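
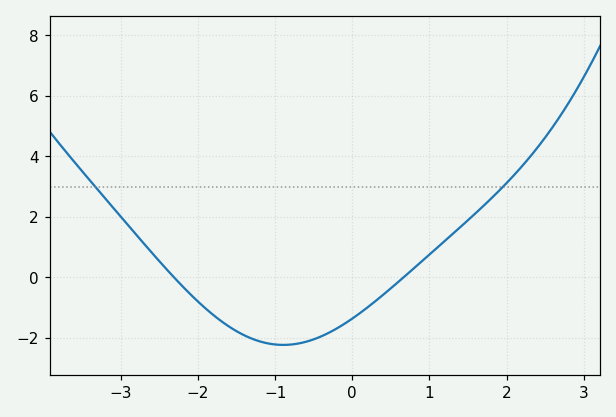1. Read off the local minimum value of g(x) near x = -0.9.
-2.2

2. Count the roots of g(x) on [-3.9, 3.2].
2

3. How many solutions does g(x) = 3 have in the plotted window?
2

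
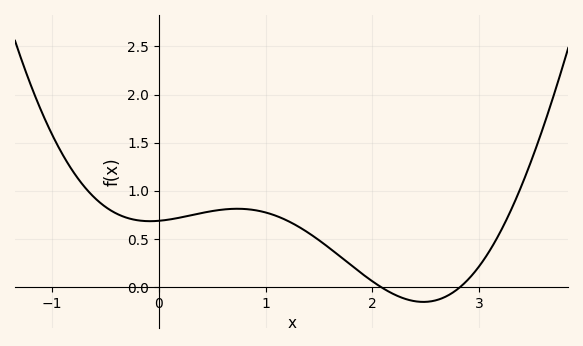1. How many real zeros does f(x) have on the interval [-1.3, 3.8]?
2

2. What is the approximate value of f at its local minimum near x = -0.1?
0.7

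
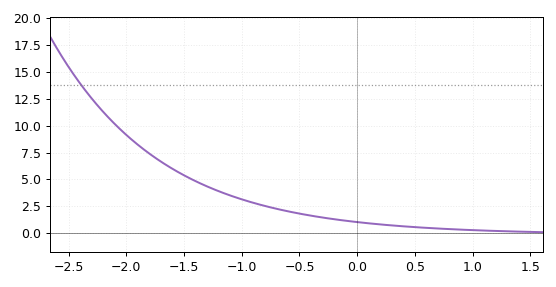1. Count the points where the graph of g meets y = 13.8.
1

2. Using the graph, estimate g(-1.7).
6.5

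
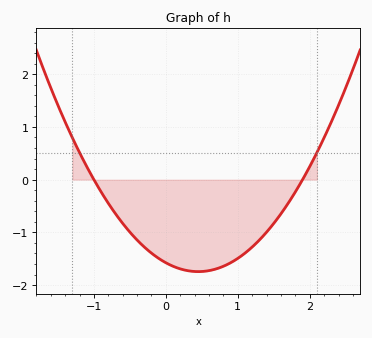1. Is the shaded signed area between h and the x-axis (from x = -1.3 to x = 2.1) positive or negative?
negative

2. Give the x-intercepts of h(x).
-1, 1.9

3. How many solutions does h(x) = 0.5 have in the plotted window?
2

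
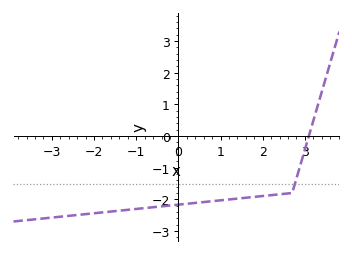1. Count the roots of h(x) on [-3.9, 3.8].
1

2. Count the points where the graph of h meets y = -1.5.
1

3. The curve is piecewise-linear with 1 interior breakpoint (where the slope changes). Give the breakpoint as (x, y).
(2.7, -1.8)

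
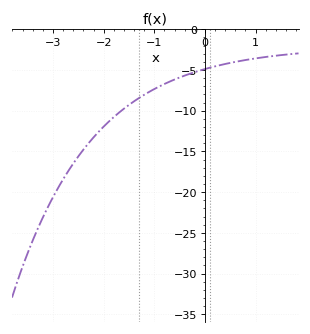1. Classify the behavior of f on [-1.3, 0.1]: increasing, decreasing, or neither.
increasing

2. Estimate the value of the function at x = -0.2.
-5.5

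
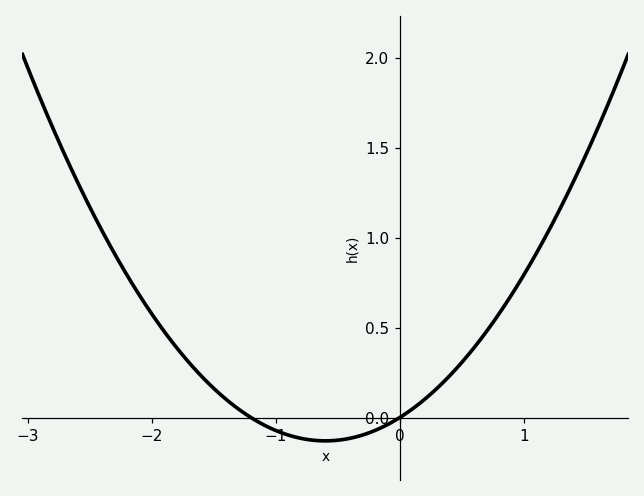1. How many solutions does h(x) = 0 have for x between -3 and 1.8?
2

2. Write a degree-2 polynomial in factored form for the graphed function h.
y = 0.36(x + 1.2)(x - 0)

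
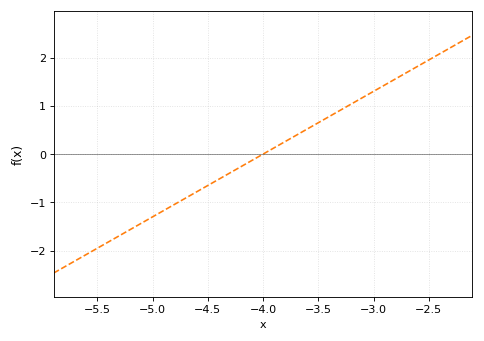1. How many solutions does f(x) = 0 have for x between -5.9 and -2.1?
1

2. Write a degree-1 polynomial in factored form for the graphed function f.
y = 1.3(x + 4)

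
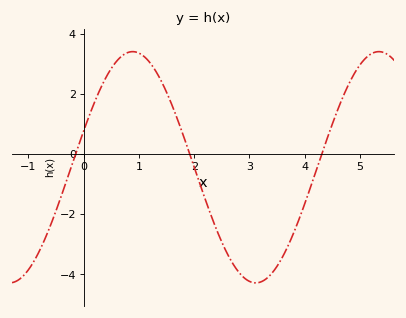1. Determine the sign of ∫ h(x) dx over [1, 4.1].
negative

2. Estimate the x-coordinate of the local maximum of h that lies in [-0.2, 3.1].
0.9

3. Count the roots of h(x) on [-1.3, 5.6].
3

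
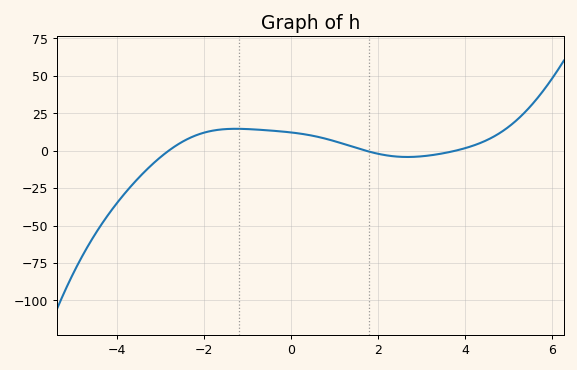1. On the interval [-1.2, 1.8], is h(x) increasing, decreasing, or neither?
decreasing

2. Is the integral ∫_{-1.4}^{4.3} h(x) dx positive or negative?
positive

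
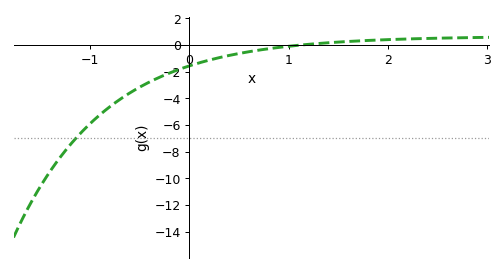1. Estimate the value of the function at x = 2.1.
0.42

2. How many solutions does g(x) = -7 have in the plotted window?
1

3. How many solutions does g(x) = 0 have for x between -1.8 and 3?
1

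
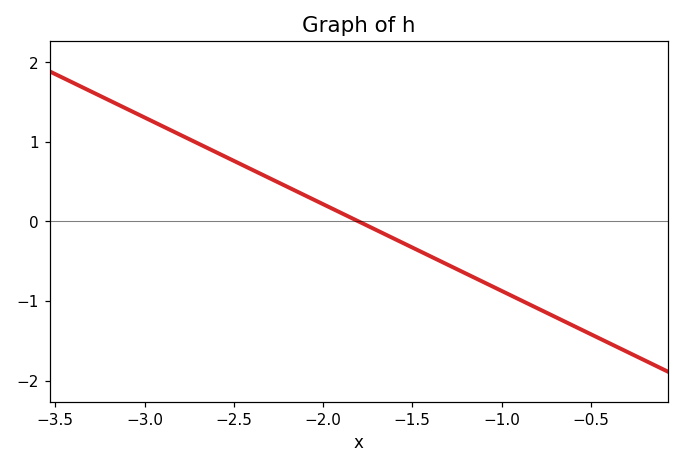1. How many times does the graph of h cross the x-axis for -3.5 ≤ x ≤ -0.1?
1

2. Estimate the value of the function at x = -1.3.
-0.545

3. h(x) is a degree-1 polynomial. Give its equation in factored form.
y = -1.09(x + 1.8)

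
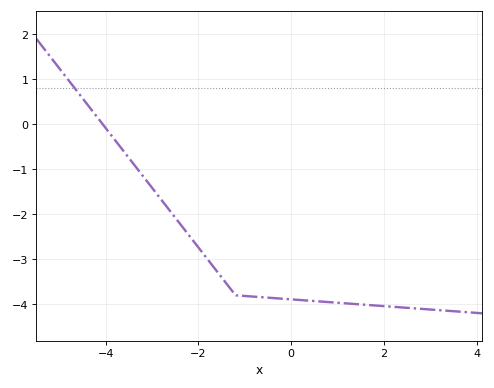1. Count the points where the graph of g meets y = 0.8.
1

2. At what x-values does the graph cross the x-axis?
-4.06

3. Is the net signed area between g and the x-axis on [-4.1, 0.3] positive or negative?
negative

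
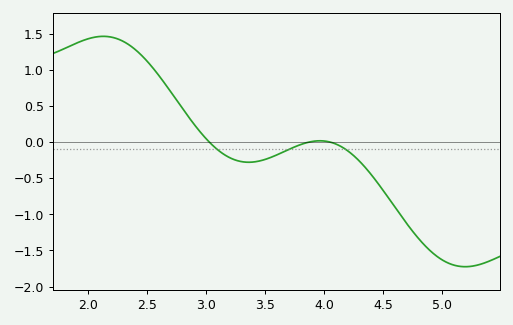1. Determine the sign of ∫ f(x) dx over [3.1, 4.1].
negative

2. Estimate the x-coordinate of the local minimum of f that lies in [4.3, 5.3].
5.19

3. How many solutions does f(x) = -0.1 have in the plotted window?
3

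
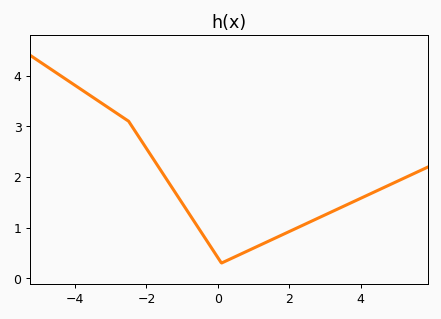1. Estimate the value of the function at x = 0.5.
0.431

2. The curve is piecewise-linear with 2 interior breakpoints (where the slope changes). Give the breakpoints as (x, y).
(-2.5, 3.1); (0.1, 0.3)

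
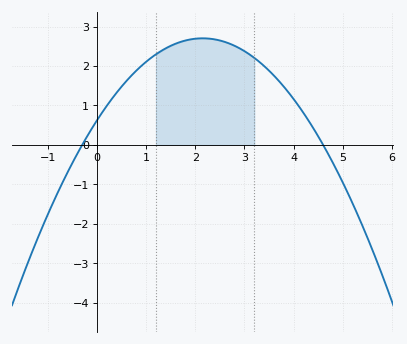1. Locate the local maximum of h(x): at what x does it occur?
2.2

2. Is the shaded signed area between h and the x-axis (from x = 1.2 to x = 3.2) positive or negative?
positive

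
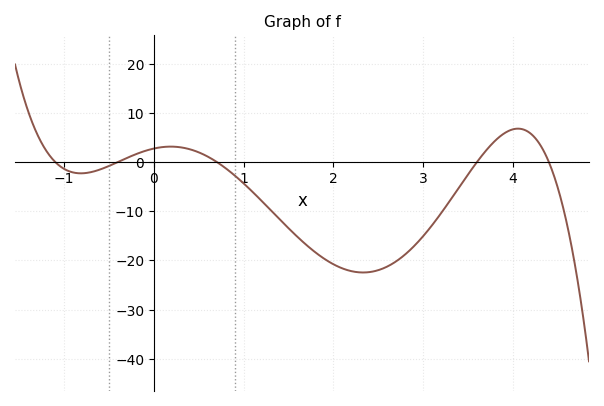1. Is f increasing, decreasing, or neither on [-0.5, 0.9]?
neither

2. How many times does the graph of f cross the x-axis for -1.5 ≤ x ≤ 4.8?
5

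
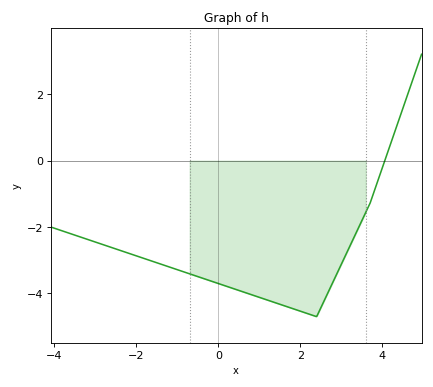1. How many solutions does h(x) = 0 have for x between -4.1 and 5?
1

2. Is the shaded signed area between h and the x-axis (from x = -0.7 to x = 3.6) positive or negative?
negative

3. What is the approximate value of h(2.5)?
-4.44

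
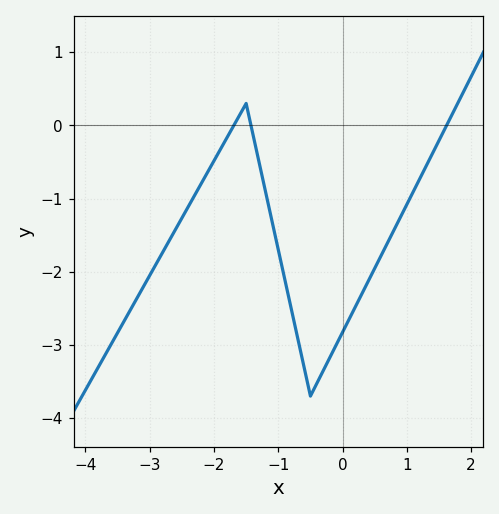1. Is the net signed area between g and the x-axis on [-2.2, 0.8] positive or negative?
negative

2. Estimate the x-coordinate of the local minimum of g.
-0.5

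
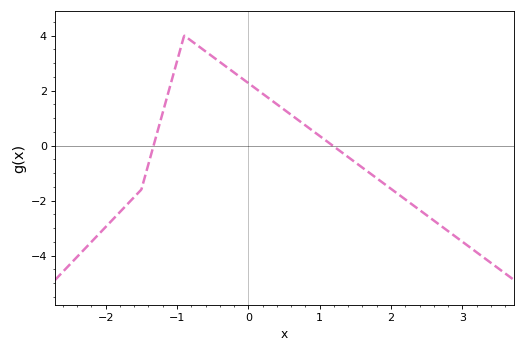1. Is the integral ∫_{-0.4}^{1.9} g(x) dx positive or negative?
positive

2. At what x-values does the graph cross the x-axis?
-1.33, 1.18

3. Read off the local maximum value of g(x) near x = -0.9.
4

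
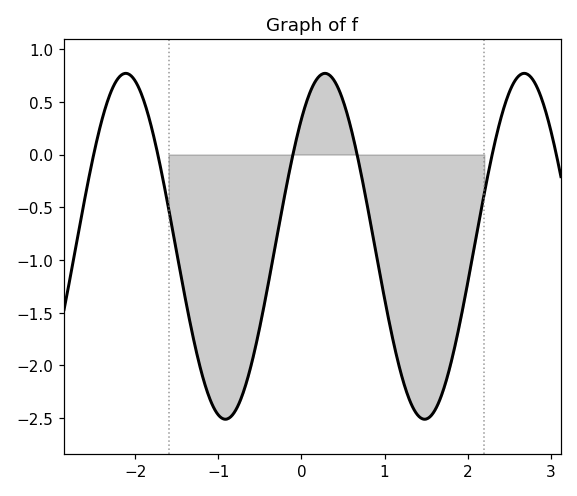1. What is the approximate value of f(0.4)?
0.7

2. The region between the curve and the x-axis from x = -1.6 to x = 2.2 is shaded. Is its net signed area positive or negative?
negative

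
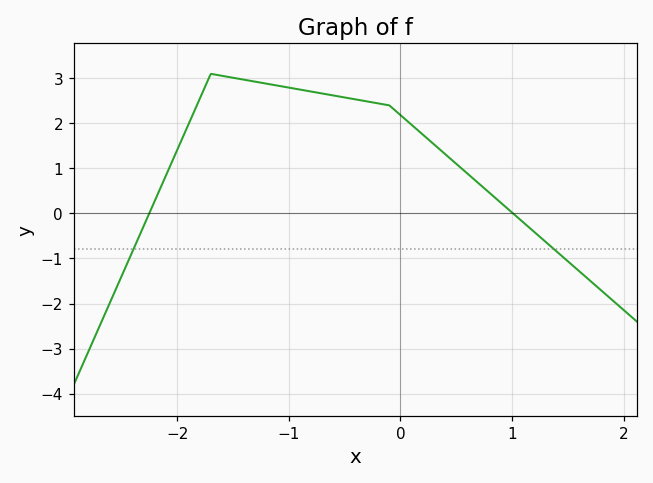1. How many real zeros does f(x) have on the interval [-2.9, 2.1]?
2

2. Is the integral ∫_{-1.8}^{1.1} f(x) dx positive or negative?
positive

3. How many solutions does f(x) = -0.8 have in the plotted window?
2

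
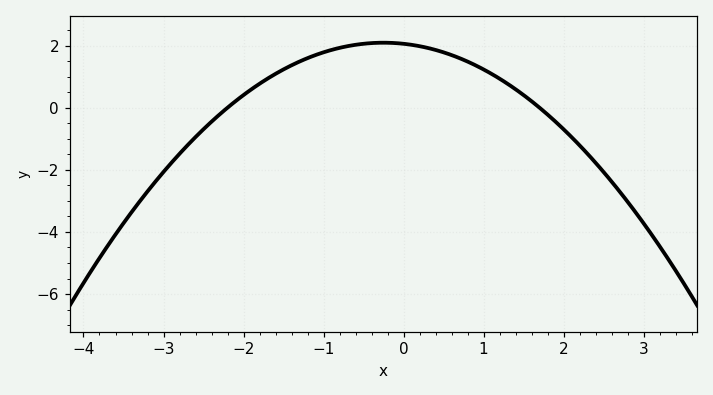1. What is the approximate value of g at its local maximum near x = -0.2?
2.09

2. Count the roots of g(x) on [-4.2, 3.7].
2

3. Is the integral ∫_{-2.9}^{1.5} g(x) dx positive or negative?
positive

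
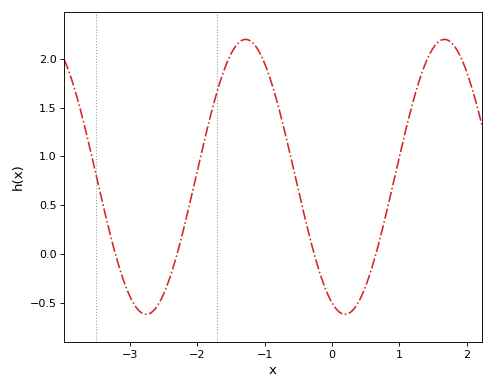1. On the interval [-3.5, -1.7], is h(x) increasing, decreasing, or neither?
neither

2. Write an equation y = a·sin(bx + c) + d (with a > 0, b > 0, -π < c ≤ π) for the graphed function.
y = 1.41sin(2.13x - 1.98) + 0.79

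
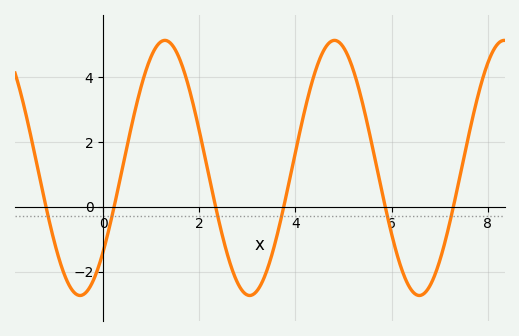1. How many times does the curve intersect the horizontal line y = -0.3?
6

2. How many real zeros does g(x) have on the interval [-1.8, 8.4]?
6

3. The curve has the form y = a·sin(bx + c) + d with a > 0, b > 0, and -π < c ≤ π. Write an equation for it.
y = 3.94sin(1.78x - 0.712) + 1.2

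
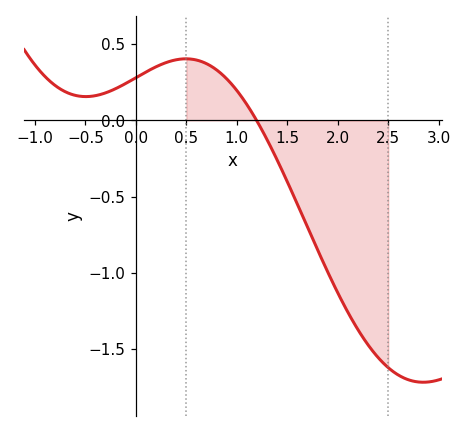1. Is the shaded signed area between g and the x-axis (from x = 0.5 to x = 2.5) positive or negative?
negative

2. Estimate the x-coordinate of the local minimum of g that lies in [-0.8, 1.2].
-0.5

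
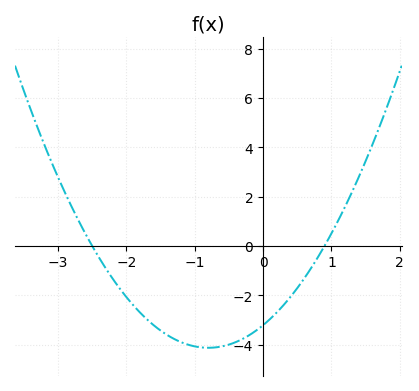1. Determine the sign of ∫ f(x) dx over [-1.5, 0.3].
negative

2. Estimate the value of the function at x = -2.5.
0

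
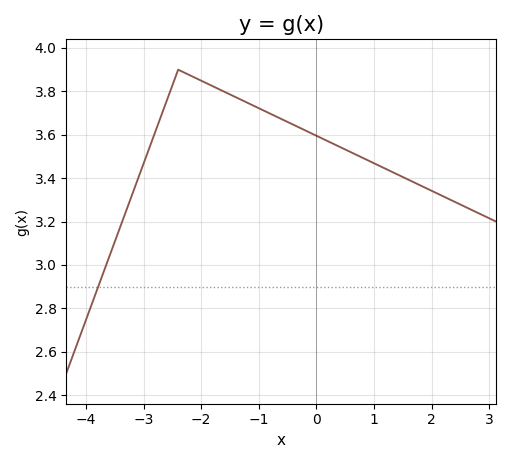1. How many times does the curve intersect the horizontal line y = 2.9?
1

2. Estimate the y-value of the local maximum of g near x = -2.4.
3.9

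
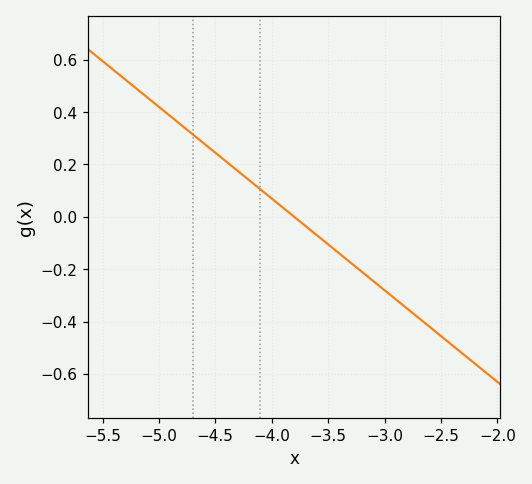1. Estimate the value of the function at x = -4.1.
0.105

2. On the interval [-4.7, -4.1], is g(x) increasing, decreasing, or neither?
decreasing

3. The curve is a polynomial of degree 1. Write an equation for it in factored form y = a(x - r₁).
y = -0.35(x + 3.8)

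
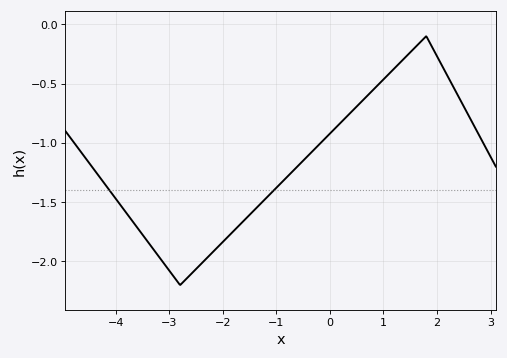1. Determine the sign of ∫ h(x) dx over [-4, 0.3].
negative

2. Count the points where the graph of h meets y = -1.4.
2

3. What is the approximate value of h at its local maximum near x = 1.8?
-0.1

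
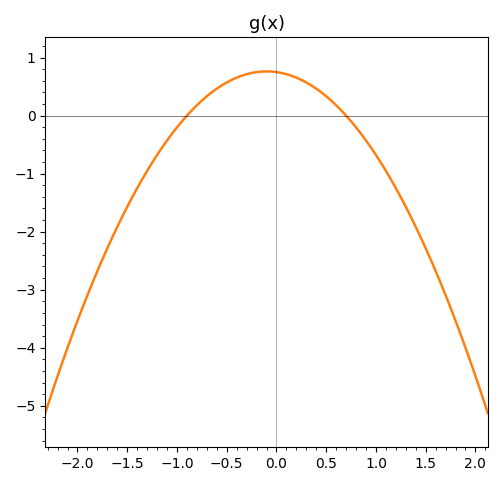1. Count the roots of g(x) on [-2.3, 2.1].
2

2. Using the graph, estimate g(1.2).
-1.2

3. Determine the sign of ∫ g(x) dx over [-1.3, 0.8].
positive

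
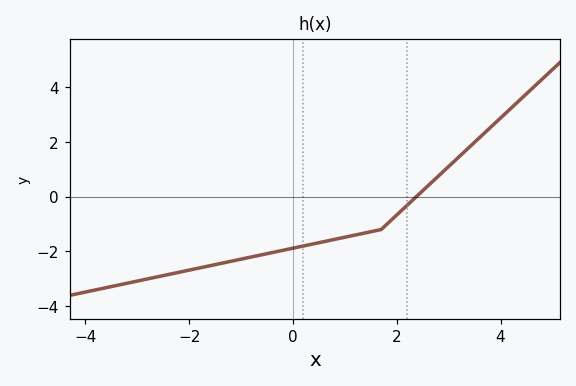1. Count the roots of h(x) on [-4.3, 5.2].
1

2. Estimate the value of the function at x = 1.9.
-0.847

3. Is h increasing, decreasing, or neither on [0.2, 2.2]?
increasing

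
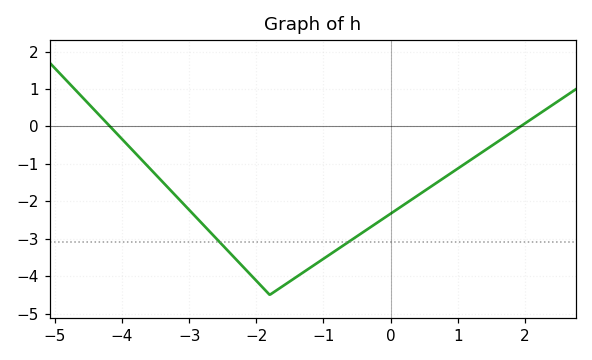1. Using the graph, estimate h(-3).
-2.23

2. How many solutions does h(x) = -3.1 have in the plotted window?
2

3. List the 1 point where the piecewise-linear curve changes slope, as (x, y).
(-1.8, -4.5)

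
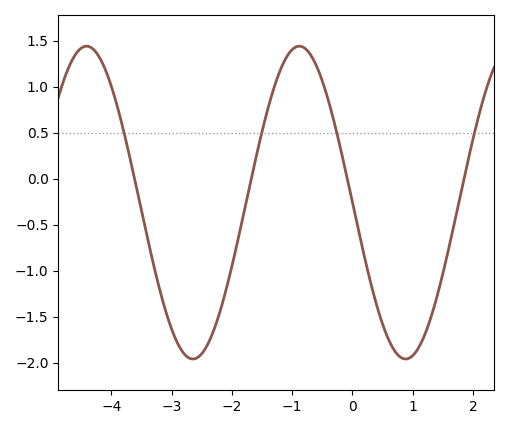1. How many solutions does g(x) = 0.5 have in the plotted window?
4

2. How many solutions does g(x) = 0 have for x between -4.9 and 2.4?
4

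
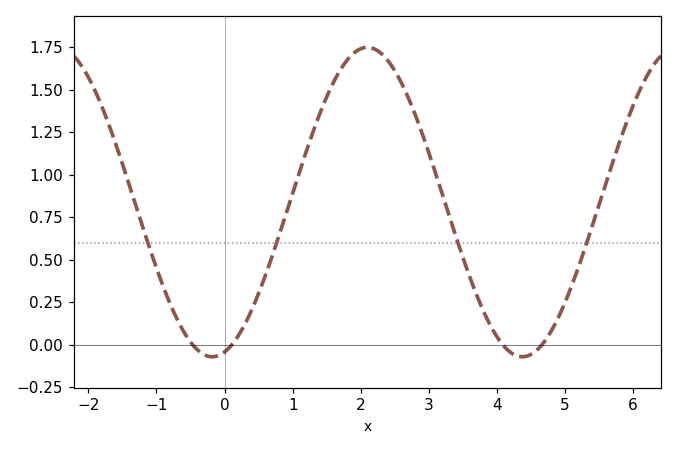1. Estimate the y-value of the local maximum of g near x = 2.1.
1.75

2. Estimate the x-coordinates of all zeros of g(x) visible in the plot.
-0.467, 0.105, 4.09, 4.66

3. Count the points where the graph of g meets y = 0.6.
4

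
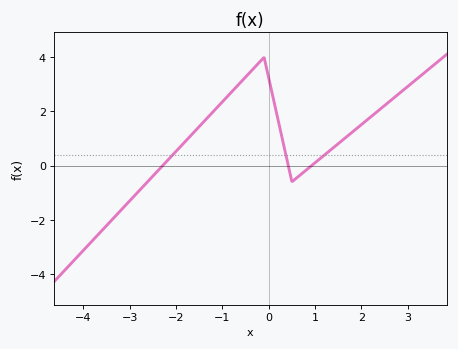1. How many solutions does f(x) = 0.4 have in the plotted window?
3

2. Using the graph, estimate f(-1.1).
2.2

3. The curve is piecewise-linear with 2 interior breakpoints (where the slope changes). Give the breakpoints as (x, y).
(-0.1, 4); (0.5, -0.6)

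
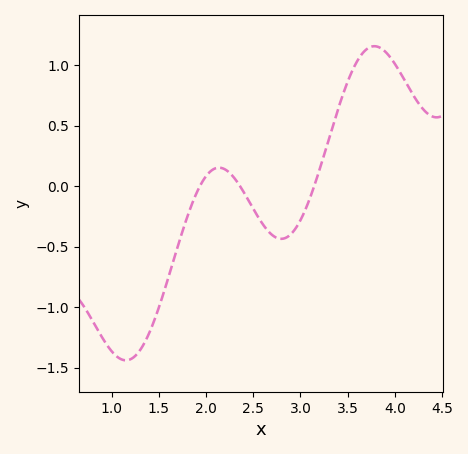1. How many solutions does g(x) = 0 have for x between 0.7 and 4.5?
3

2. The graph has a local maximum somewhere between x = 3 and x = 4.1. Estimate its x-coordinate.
3.78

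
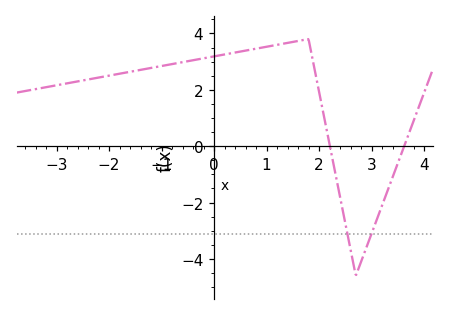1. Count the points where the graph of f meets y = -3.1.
2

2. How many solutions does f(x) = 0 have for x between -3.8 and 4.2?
2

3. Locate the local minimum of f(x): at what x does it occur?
2.6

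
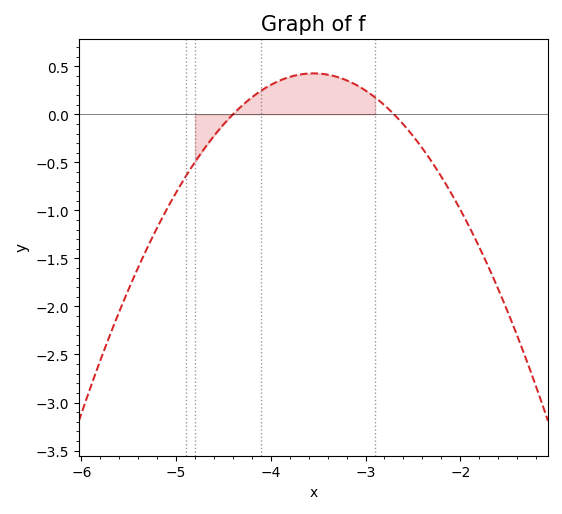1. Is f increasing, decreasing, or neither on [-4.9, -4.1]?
increasing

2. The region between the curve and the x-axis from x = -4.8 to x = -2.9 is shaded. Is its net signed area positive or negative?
positive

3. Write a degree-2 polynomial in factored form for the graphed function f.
y = -0.59(x + 4.4)(x + 2.7)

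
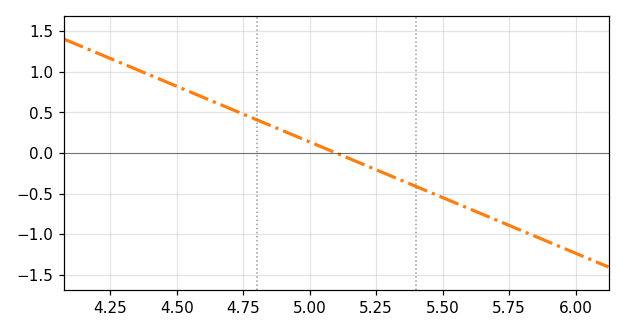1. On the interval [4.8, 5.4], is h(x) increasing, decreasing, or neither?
decreasing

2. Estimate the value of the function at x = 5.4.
-0.411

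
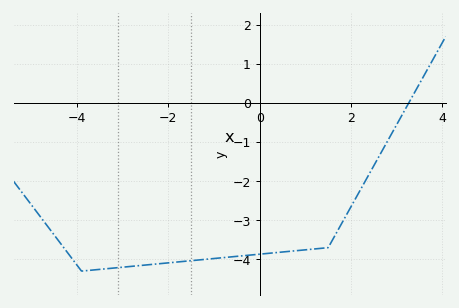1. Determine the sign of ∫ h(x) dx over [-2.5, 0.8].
negative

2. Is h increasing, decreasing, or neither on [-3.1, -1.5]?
increasing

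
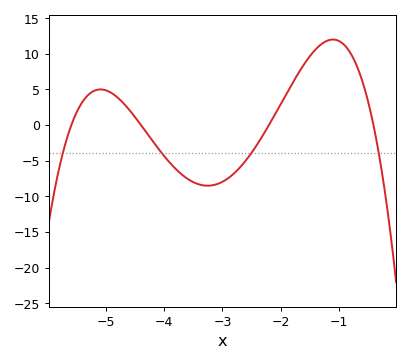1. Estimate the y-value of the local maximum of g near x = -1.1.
12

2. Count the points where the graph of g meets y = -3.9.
4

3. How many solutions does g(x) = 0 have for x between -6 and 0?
4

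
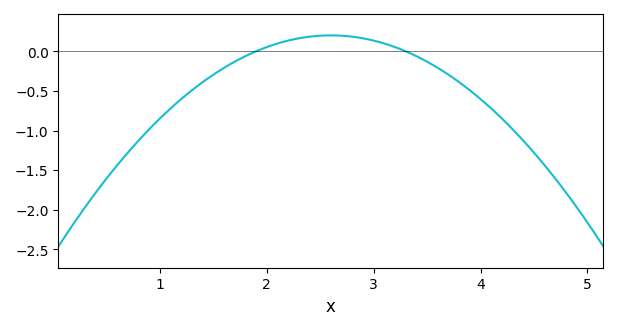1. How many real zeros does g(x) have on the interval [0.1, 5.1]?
2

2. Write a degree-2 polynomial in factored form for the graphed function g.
y = -0.41(x - 1.9)(x - 3.3)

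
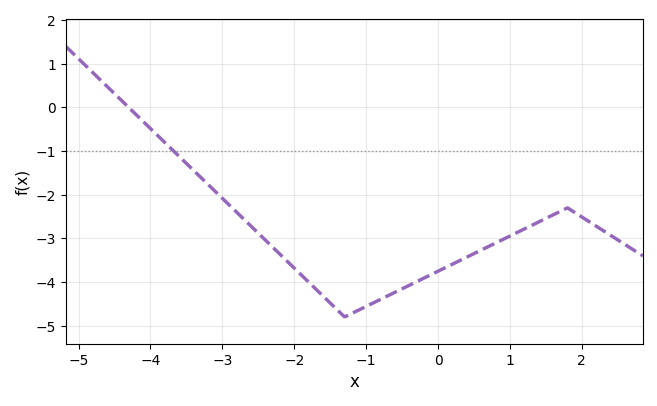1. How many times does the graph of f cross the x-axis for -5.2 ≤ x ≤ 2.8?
1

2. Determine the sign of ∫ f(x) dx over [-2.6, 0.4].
negative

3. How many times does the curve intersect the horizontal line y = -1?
1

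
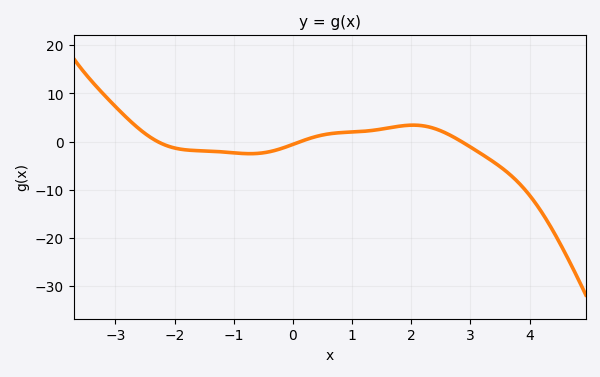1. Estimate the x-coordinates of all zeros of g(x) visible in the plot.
-2.29, 0.125, 2.85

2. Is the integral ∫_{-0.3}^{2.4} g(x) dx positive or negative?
positive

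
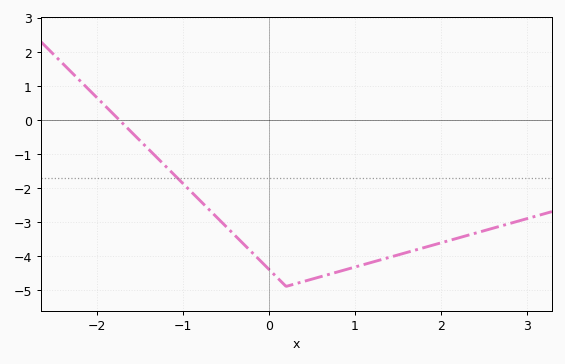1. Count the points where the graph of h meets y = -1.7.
1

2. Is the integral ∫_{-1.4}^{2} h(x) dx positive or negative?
negative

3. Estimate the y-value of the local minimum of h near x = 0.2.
-4.9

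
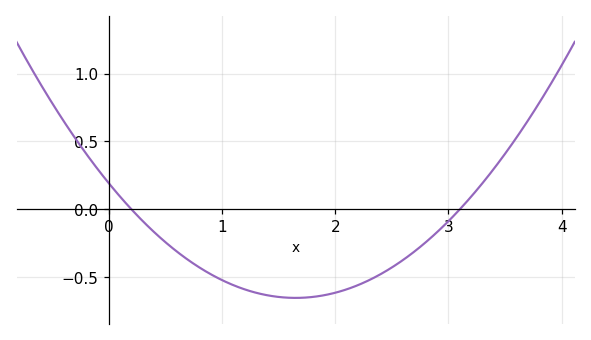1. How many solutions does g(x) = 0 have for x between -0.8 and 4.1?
2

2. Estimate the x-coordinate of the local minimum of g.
1.6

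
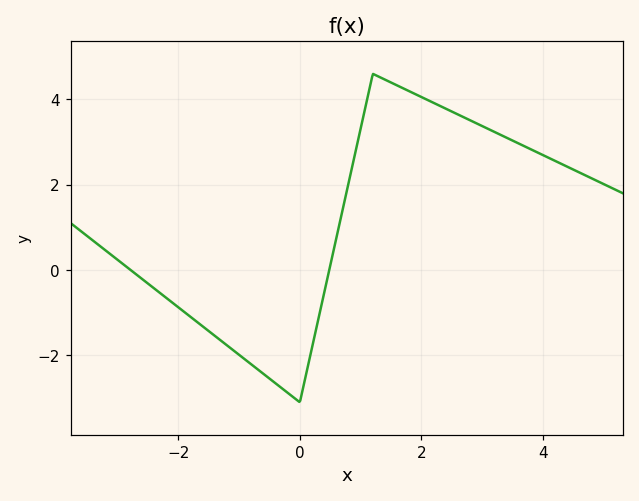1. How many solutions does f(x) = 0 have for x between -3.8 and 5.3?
2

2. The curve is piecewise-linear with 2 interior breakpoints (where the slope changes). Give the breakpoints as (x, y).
(0, -3.1); (1.2, 4.6)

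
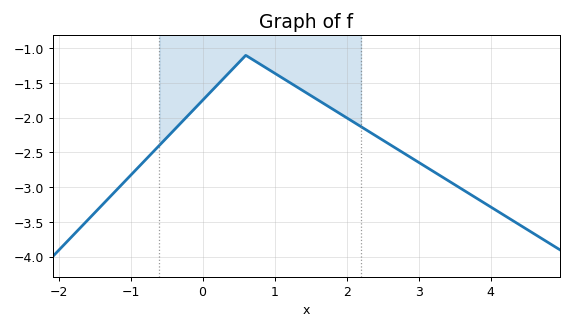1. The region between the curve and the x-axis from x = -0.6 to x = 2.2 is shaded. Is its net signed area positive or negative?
negative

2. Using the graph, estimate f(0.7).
-1.16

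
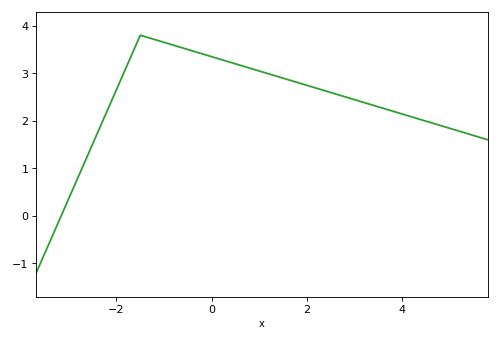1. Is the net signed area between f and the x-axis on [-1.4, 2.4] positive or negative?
positive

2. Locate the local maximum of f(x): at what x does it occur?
-1.5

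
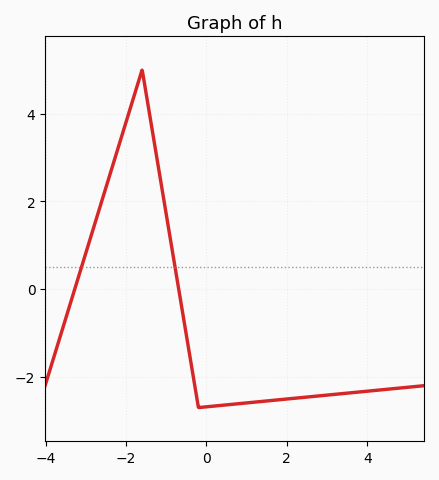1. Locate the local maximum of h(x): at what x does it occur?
-1.6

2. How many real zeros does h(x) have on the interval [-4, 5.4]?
2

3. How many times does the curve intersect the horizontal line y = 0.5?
2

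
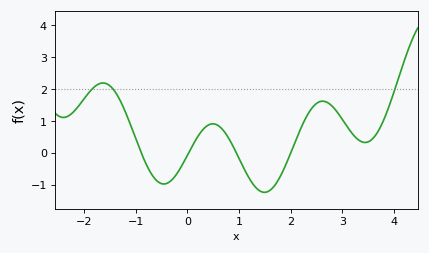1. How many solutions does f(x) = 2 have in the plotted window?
3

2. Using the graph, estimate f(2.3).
1.11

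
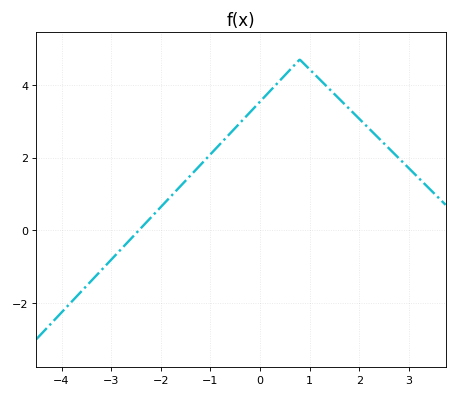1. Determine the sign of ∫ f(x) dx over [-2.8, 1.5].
positive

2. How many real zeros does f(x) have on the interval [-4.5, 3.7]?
1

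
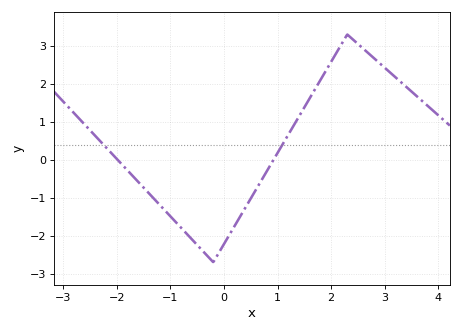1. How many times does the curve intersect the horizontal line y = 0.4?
2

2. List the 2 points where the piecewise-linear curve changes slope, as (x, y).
(-0.2, -2.7); (2.3, 3.3)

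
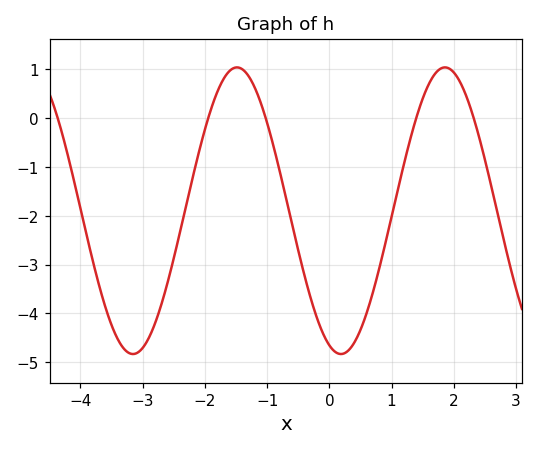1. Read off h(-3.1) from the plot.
-4.81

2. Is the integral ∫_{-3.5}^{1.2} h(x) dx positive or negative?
negative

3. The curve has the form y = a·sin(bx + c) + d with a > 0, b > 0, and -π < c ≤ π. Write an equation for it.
y = 2.93sin(1.88x - 1.92) - 1.9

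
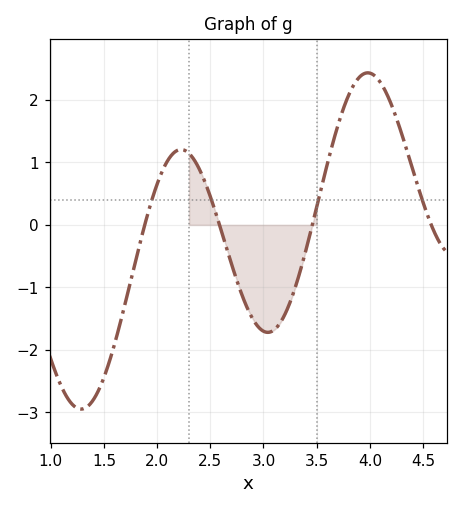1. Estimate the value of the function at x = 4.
2.4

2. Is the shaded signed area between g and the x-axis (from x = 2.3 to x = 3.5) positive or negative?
negative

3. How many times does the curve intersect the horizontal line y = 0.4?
4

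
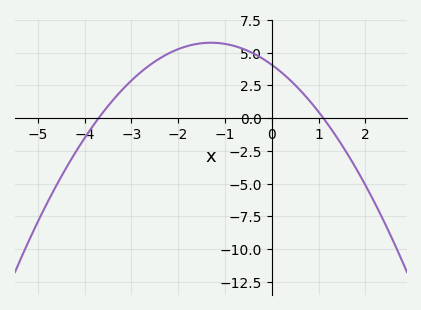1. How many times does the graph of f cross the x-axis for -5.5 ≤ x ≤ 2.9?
2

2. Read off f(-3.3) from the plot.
2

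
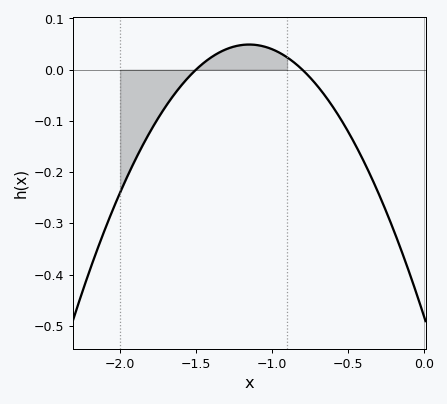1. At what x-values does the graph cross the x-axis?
-1.5, -0.8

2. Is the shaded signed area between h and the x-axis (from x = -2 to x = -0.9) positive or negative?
negative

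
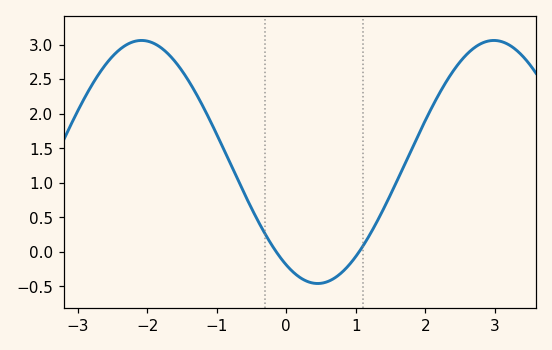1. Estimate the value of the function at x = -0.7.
1.05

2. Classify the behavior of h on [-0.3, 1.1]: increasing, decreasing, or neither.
neither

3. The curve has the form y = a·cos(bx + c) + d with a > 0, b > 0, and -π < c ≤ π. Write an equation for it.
y = 1.76cos(1.2x + 2.6) + 1.3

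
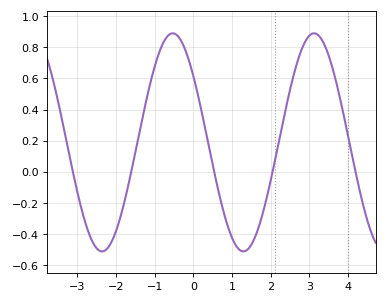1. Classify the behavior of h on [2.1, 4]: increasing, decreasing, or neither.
neither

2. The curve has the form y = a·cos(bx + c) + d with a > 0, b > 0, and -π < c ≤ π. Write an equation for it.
y = 0.7cos(1.7x + 0.92) + 0.19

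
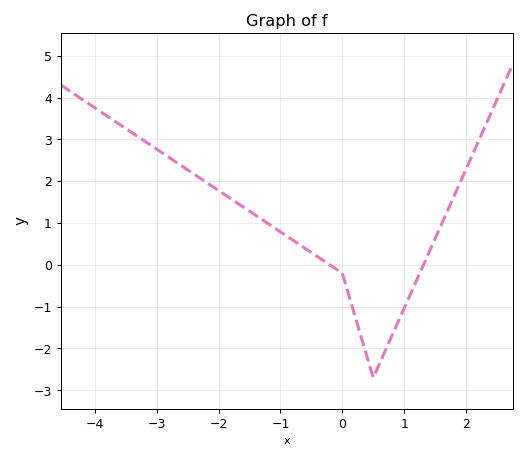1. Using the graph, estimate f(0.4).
-2.2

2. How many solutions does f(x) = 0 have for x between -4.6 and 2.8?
2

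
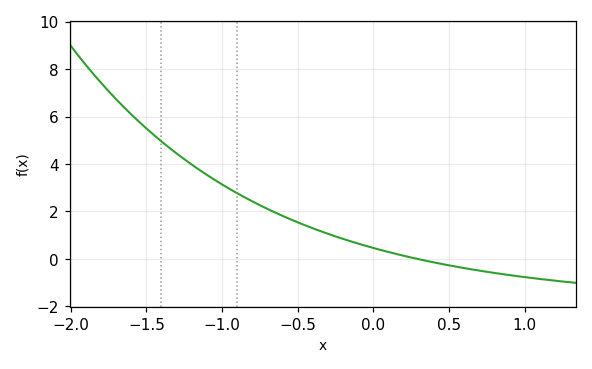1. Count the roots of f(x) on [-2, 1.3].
1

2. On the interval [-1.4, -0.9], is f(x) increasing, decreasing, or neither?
decreasing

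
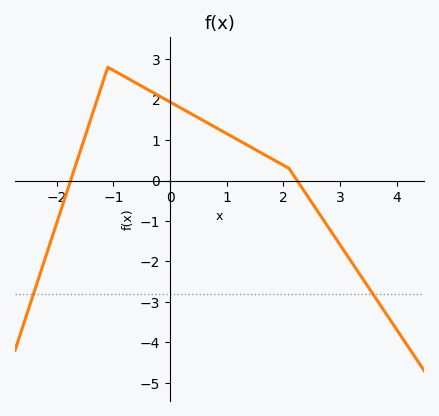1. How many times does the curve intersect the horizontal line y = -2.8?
2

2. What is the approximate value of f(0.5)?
1.55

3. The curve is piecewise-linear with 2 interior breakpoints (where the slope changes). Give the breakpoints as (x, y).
(-1.1, 2.8); (2.1, 0.3)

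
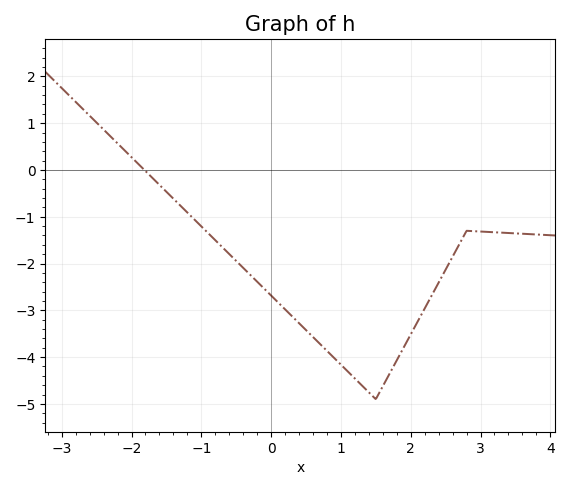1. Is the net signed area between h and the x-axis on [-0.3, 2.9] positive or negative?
negative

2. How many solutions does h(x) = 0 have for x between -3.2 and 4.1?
1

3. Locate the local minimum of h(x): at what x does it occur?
1.5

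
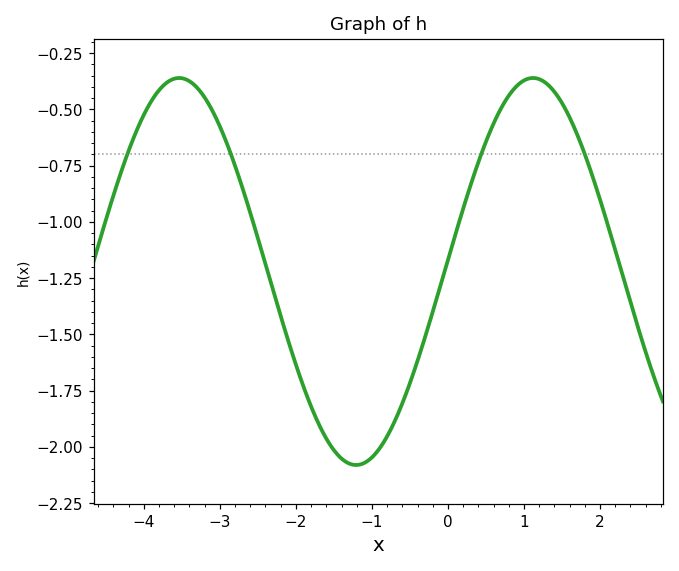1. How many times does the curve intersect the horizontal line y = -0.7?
4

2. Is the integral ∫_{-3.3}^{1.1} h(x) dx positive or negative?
negative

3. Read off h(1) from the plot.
-0.371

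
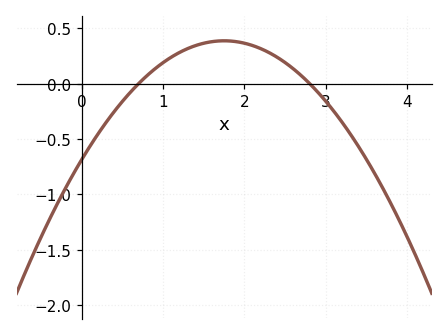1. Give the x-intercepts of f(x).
0.7, 2.8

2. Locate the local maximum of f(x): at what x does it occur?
1.75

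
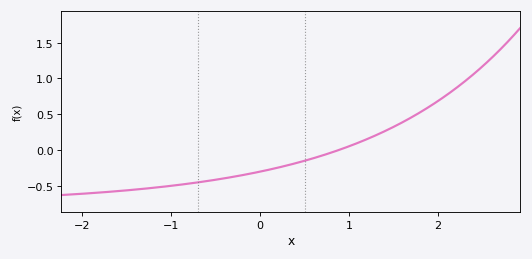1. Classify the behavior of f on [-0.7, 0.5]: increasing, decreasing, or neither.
increasing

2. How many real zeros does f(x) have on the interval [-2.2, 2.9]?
1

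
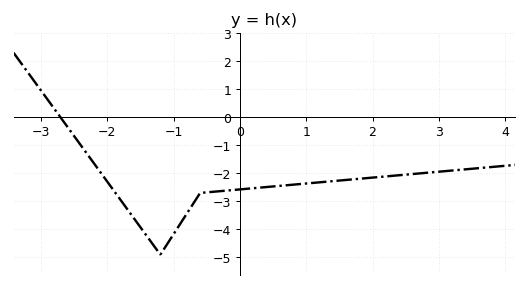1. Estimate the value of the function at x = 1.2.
-2.3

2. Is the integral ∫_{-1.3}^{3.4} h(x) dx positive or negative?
negative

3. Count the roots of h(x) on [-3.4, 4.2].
1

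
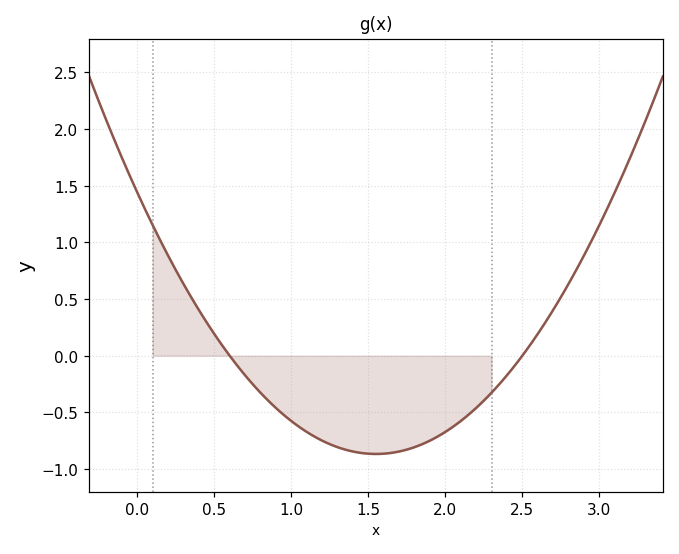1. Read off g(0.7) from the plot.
-0.15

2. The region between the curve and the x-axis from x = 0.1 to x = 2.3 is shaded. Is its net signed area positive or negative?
negative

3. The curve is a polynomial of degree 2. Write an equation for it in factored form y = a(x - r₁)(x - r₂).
y = 0.96(x - 0.6)(x - 2.5)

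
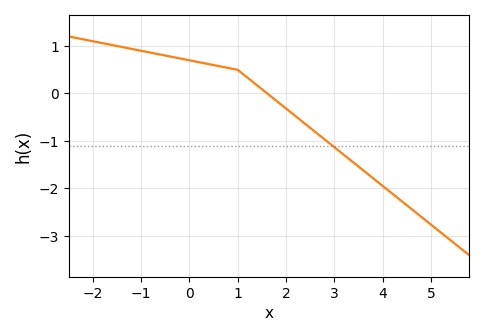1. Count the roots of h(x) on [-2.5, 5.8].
1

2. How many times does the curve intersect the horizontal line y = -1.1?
1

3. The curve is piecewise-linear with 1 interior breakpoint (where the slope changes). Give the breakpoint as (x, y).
(1, 0.5)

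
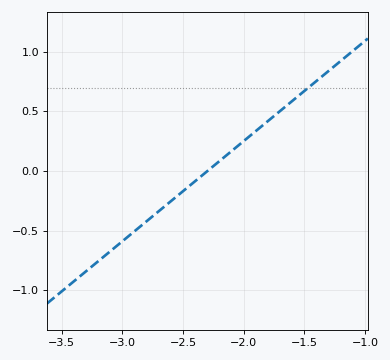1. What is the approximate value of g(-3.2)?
-0.75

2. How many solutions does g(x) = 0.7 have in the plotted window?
1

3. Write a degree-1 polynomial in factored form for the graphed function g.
y = 0.84(x + 2.3)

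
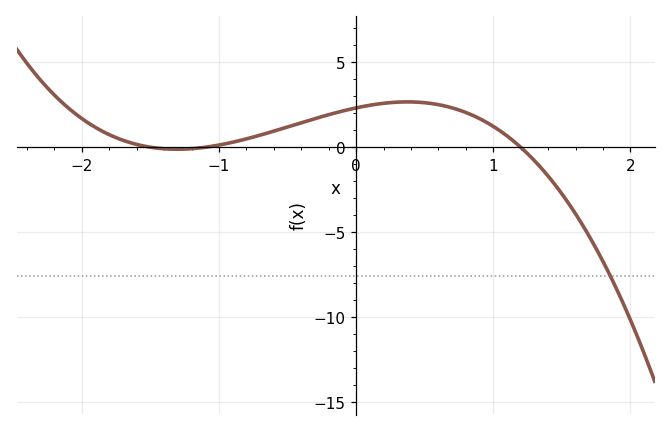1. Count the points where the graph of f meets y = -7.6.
1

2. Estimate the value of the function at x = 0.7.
2.32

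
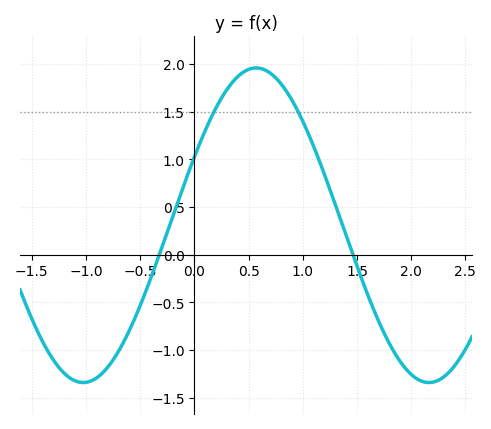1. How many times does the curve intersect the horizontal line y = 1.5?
2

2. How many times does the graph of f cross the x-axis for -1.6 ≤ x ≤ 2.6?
2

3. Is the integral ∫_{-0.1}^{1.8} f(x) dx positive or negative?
positive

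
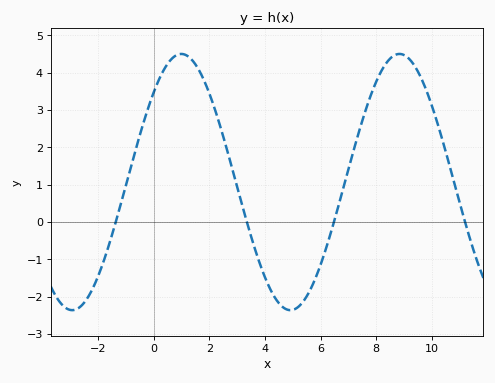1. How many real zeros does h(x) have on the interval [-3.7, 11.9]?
4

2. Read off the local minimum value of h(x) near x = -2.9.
-2.36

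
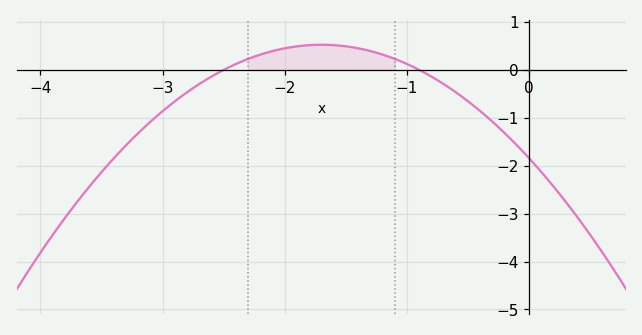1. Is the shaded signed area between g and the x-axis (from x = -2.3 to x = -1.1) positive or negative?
positive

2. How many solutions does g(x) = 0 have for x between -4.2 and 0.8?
2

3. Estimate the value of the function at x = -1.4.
0.5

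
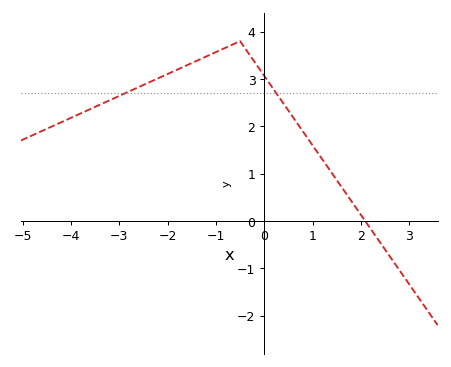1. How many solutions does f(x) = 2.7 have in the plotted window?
2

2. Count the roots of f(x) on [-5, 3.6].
1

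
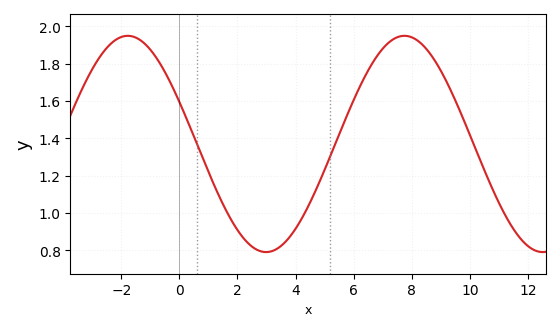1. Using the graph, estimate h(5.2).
1.3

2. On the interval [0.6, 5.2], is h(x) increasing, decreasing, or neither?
neither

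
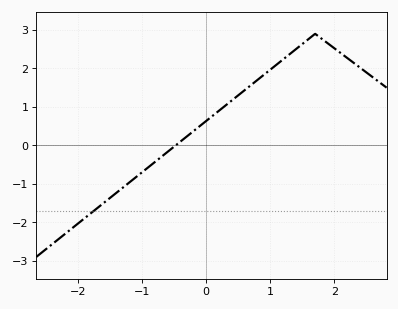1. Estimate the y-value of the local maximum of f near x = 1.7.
2.9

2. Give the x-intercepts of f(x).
-0.5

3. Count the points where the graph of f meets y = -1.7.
1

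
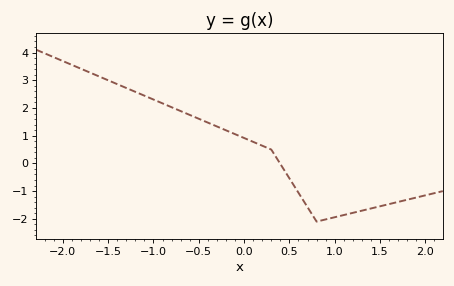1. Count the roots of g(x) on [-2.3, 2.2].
1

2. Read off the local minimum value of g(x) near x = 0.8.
-2.1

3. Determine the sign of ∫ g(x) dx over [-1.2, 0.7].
positive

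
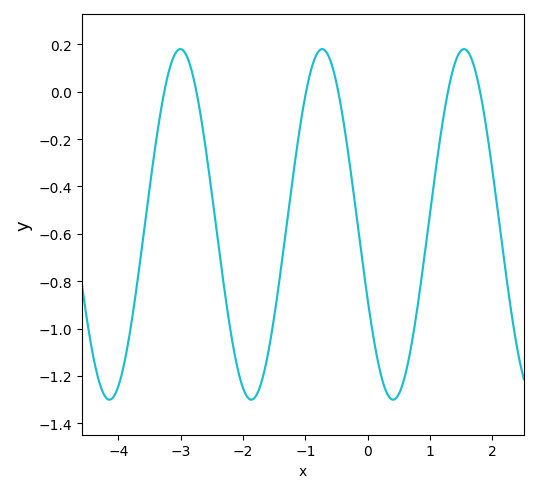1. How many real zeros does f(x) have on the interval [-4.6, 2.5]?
6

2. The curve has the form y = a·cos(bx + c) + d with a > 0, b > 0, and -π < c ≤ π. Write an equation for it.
y = 0.74cos(2.76x + 2.01) - 0.56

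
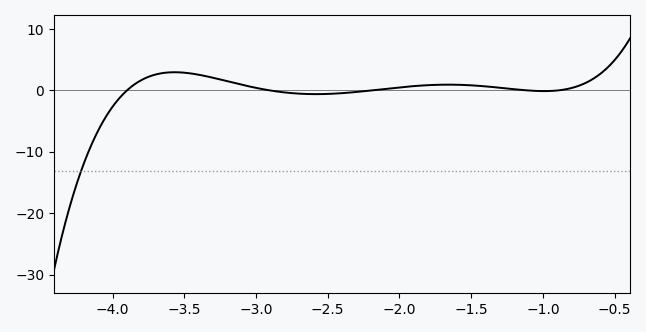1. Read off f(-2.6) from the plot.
-1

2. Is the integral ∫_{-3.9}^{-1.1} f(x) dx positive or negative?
positive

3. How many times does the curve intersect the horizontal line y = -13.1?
1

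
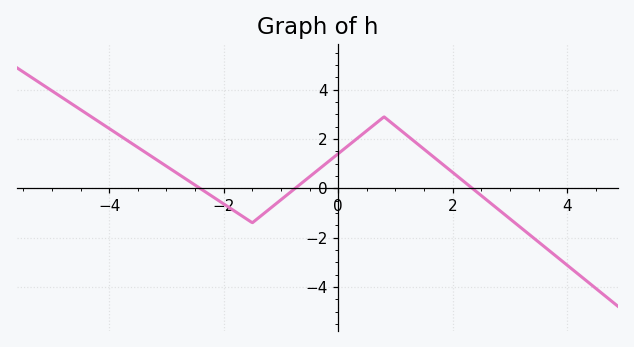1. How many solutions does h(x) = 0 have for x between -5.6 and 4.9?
3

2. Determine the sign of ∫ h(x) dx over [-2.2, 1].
positive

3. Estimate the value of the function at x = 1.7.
1.21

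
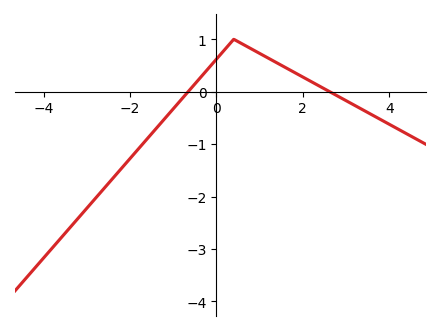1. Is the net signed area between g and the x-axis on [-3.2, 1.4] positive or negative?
negative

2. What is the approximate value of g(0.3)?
0.905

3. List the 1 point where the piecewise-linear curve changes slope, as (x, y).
(0.4, 1)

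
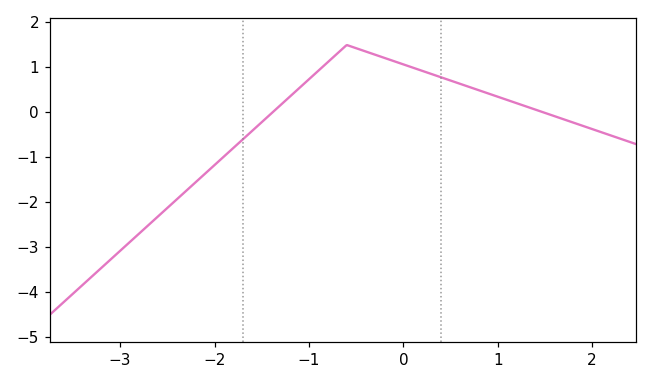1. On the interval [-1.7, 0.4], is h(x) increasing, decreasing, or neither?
neither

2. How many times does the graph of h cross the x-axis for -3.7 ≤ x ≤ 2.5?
2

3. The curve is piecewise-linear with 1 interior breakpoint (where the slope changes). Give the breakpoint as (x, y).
(-0.6, 1.5)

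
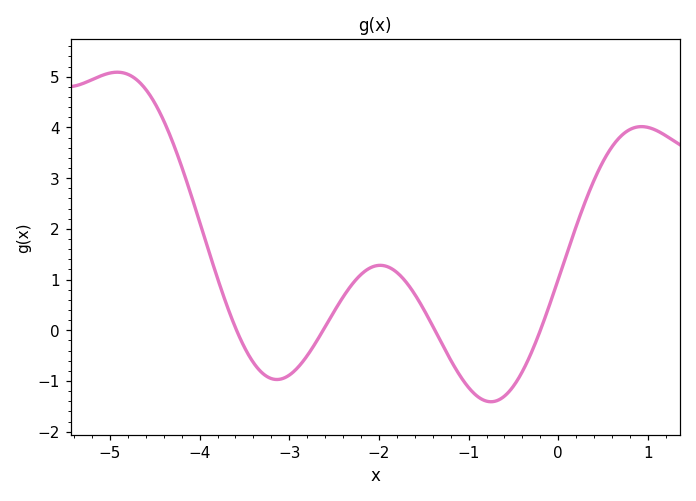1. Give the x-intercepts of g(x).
-3.6, -2.6, -1.4, -0.2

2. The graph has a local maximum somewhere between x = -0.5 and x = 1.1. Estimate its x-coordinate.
0.9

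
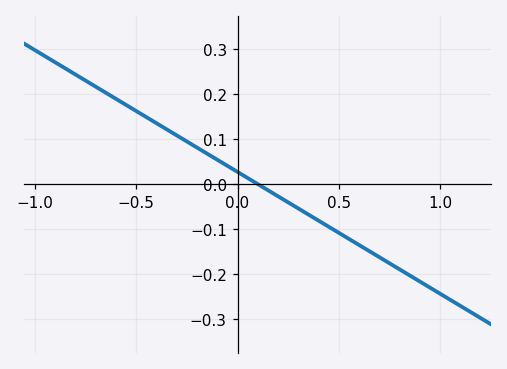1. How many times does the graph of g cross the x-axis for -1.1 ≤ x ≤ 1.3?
1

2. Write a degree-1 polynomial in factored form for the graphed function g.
y = -0.27(x - 0.1)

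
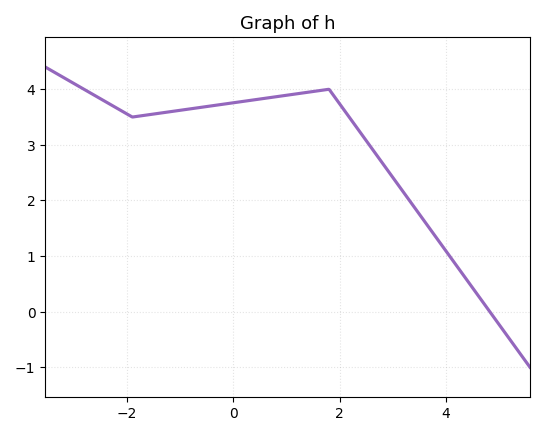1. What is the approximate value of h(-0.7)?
3.7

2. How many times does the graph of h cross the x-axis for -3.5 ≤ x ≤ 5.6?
1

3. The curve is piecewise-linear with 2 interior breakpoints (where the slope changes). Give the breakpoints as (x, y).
(-1.9, 3.5); (1.8, 4)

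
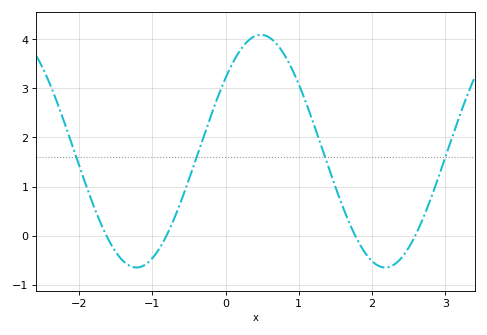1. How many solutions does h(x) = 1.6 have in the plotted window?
4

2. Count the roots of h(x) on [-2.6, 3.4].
4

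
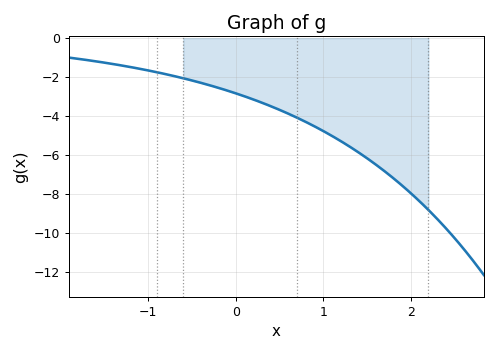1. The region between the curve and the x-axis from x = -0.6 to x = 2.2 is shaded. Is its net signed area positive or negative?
negative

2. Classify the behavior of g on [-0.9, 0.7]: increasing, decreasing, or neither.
decreasing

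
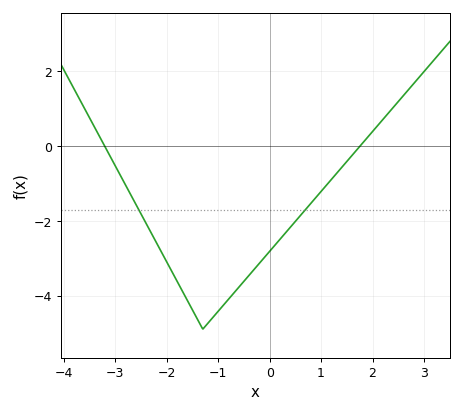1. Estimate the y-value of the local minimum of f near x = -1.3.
-4.9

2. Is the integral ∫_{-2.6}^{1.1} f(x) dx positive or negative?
negative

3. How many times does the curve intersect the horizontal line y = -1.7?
2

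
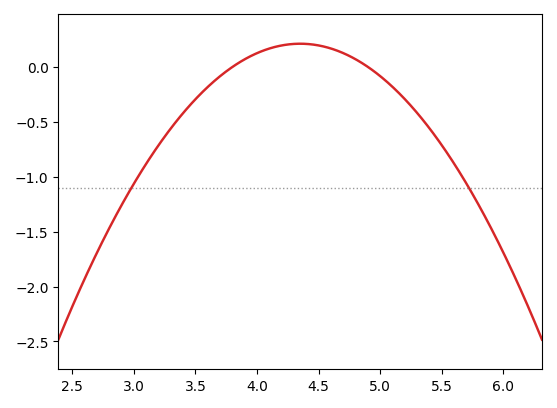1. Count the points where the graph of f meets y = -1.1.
2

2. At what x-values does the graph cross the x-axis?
3.8, 4.9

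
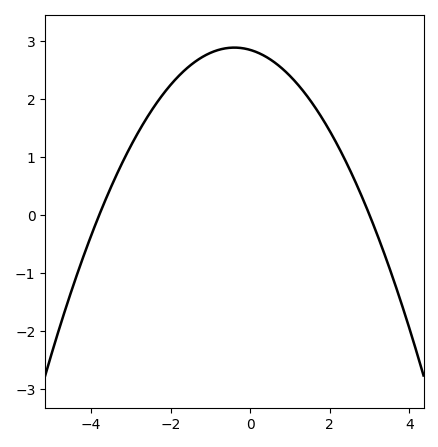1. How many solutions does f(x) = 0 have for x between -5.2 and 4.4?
2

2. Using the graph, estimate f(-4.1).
-0.5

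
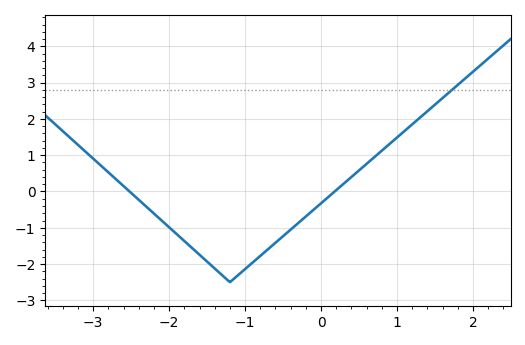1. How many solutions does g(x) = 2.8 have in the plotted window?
1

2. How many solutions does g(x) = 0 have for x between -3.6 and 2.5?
2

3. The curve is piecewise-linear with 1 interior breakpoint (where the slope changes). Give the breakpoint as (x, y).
(-1.2, -2.5)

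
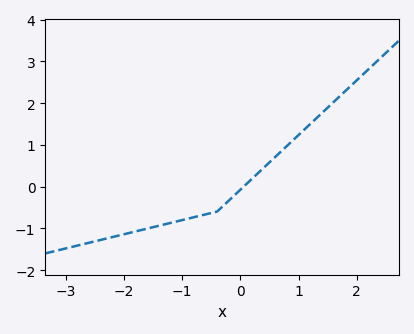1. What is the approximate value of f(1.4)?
1.76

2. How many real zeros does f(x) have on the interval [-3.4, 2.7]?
1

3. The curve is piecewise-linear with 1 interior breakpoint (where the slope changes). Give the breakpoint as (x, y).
(-0.4, -0.6)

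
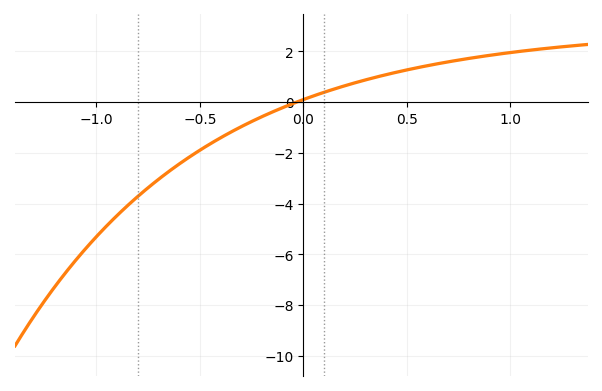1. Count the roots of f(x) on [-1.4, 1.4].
1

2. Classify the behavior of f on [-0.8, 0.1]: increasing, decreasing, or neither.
increasing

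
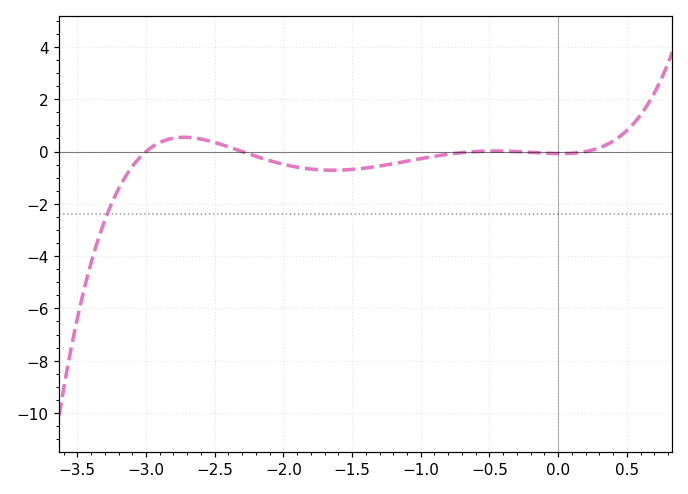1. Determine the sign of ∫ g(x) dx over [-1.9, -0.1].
negative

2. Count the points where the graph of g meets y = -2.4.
1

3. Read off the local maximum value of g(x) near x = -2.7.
0.546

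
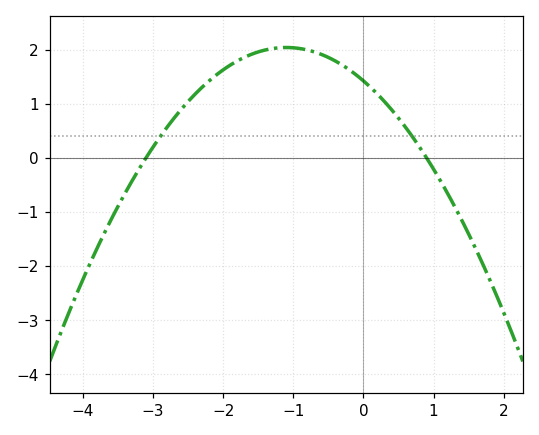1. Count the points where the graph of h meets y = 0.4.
2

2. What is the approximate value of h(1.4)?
-1.15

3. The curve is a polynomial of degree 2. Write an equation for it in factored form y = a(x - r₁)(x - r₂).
y = -0.51(x + 3.1)(x - 0.9)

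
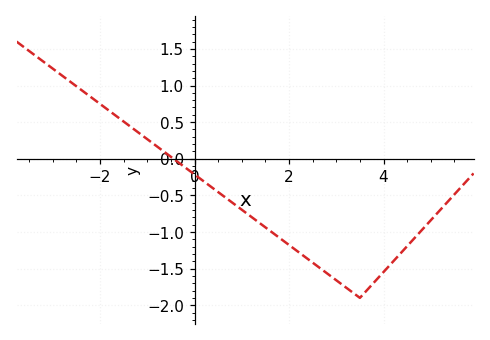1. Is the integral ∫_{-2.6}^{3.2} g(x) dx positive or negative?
negative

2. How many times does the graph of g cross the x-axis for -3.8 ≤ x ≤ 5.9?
1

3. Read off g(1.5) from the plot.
-0.95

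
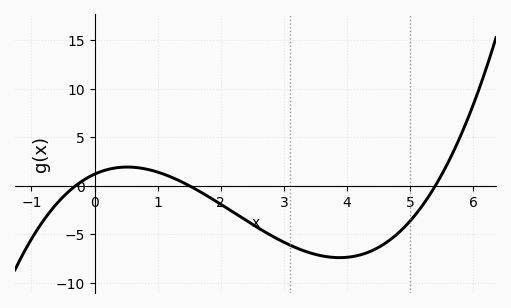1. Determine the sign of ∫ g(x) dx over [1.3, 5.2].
negative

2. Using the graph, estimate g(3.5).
-7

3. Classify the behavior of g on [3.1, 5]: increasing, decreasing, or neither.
neither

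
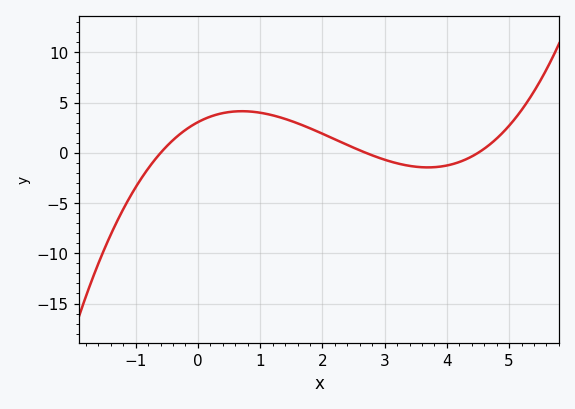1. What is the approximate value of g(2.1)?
1.63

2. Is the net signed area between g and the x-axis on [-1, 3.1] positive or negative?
positive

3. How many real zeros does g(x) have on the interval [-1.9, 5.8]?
3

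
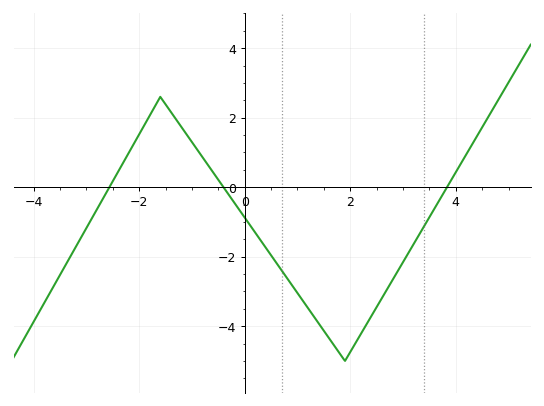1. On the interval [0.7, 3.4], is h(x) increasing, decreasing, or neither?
neither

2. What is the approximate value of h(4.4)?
1.4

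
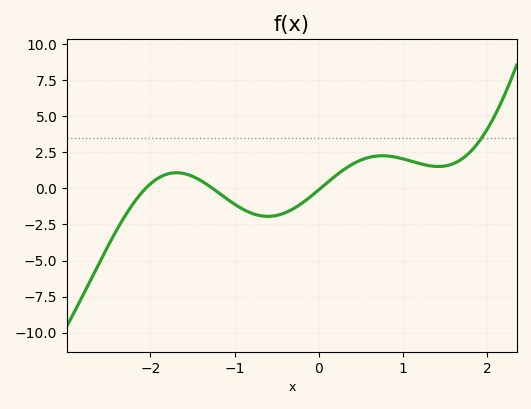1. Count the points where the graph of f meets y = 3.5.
1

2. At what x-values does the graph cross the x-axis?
-2.05, -1.26, 0.021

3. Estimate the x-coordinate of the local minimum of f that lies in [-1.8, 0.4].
-0.605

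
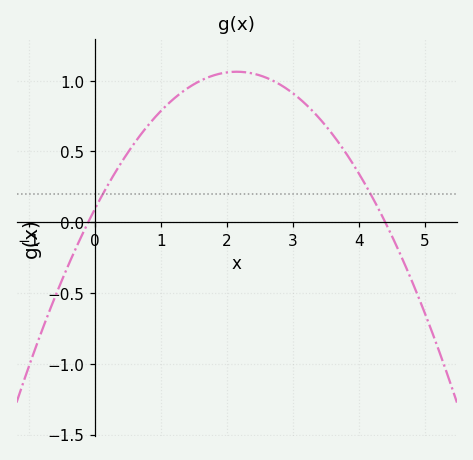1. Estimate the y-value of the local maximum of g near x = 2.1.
1.06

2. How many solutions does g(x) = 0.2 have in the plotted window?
2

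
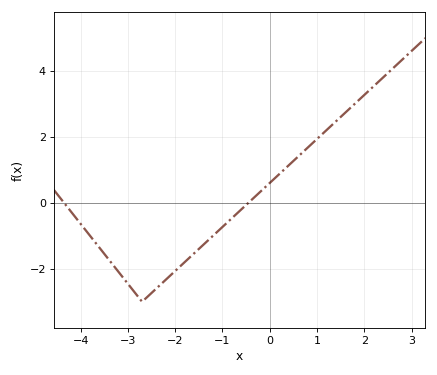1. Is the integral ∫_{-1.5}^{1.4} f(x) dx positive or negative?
positive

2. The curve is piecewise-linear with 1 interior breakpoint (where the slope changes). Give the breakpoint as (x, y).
(-2.7, -3)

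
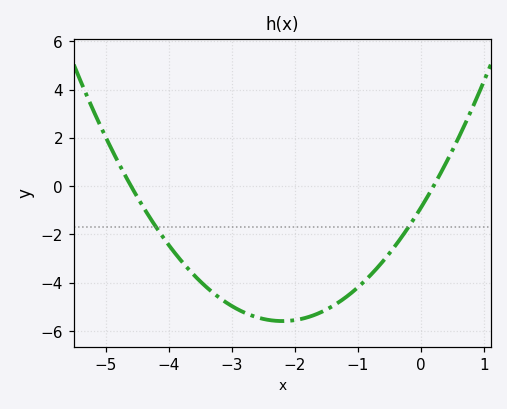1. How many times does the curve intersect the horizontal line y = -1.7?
2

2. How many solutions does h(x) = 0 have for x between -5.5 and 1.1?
2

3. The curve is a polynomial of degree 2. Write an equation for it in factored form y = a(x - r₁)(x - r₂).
y = 0.97(x + 4.6)(x - 0.2)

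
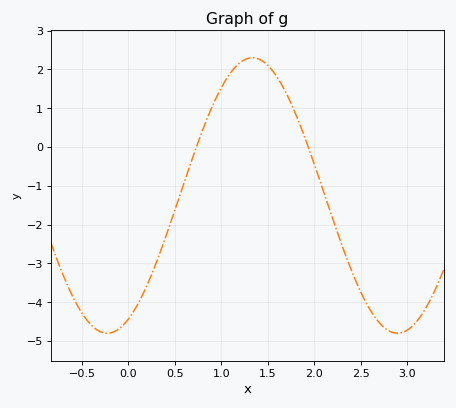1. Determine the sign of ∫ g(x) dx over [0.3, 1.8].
positive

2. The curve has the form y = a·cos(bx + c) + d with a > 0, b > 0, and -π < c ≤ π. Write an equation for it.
y = 3.55cos(2x - 2.7) - 1.25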